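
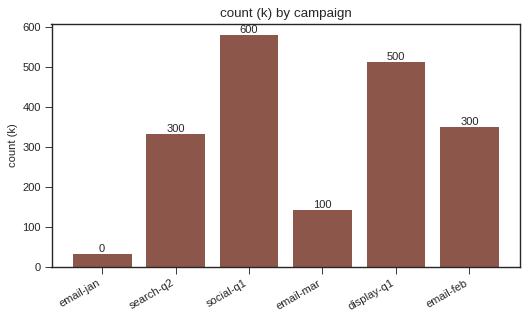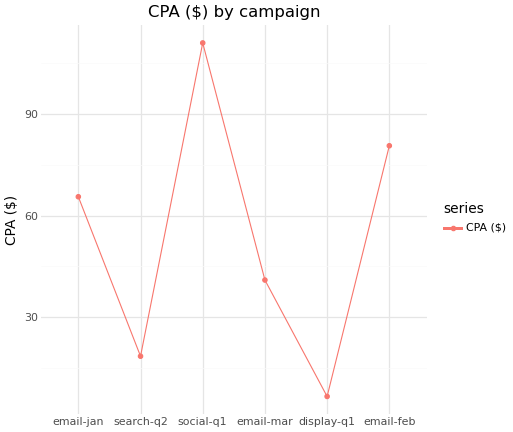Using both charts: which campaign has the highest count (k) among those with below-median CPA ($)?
display-q1

Chart 2 median CPA ($) ≈ 60; below-median campaigns: search-q2, email-mar, display-q1. Among those, display-q1 has the highest count (k) (≈ 500).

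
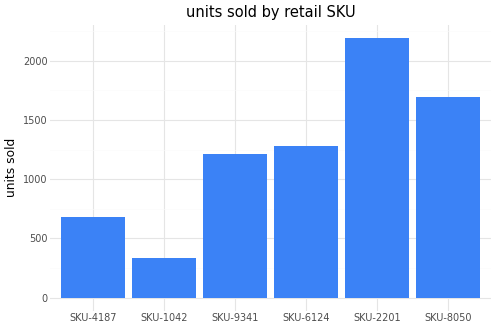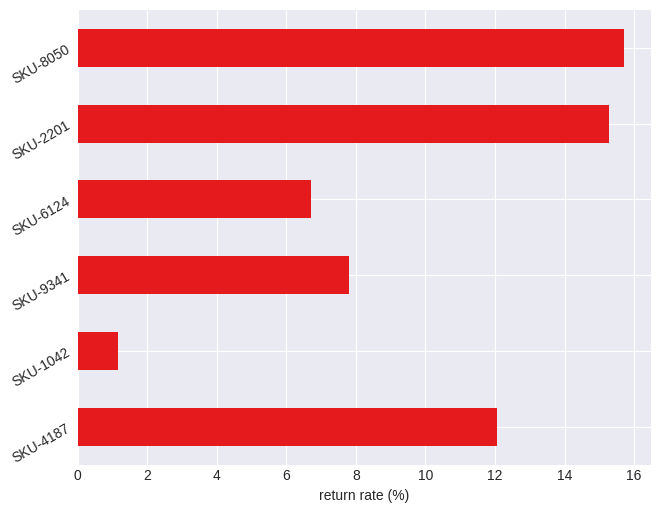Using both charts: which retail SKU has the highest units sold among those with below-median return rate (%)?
Chart 2 median return rate (%) ≈ 10; below-median retail SKUs: SKU-1042, SKU-9341, SKU-6124. Among those, SKU-6124 has the highest units sold (≈ 1500).

SKU-6124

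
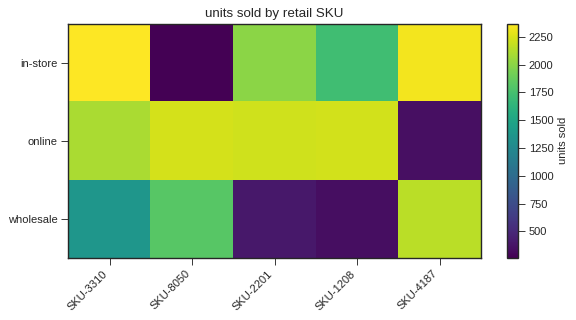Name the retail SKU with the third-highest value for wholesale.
Top 4 for wholesale: SKU-4187 ≈ 2200, SKU-8050 ≈ 1800, SKU-3310 ≈ 1400, SKU-2201 ≈ 400.

SKU-3310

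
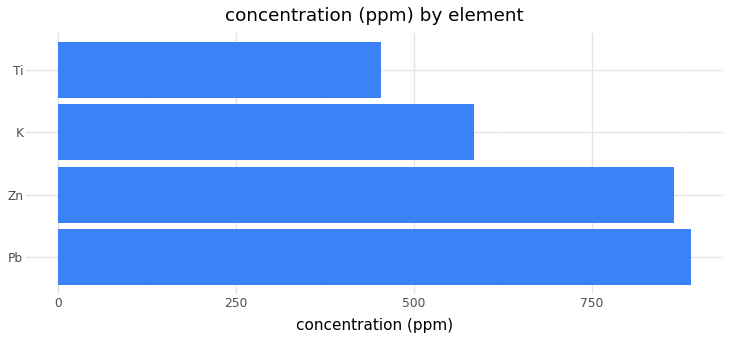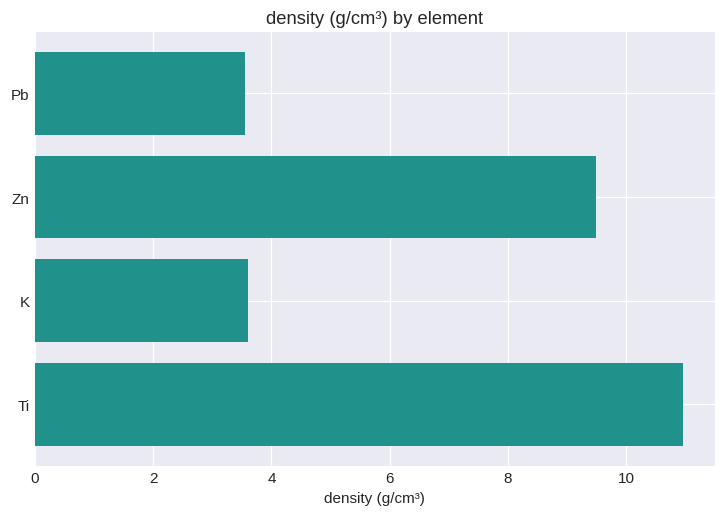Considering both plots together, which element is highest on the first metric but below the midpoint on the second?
Chart 2 median density (g/cm³) ≈ 6; below-median elements: Pb, K. Among those, Pb has the highest concentration (ppm) (≈ 900).

Pb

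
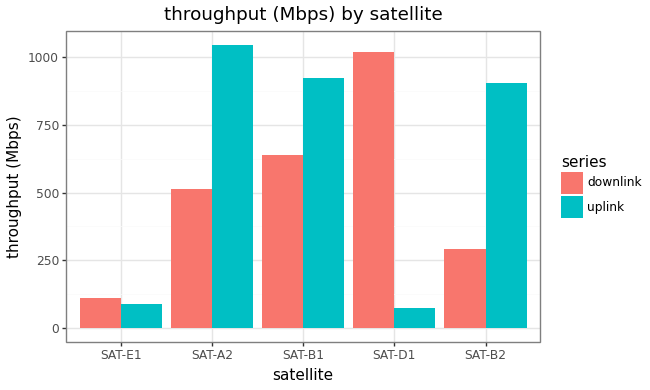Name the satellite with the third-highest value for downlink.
SAT-A2

Top 4 for downlink: SAT-D1 ≈ 1000, SAT-B1 ≈ 600, SAT-A2 ≈ 500, SAT-B2 ≈ 300.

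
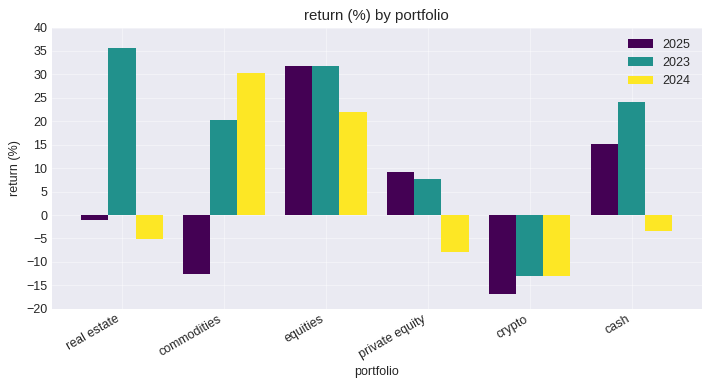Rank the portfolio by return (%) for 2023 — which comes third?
cash

Top 4 for 2023: real estate ≈ 35, equities ≈ 30, cash ≈ 25, commodities ≈ 20.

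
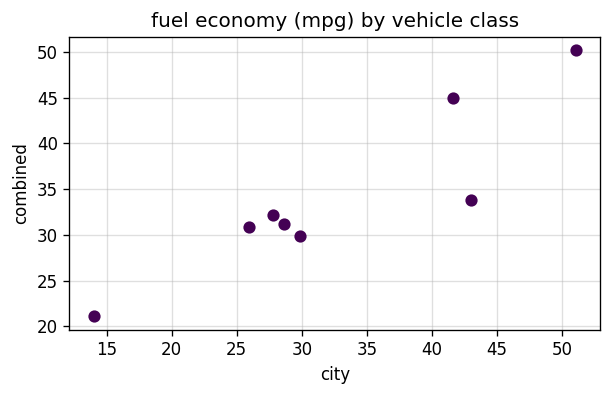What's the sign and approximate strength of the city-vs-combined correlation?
positive, strong

Points are positively correlated; strong (|r| ≈ 0.9).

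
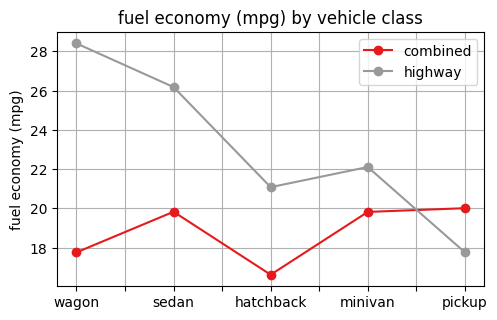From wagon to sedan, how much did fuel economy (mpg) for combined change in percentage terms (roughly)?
≈ +11.1%

wagon ≈ 18, sedan ≈ 20; (20 − 18) / 18 ≈ +11.1%.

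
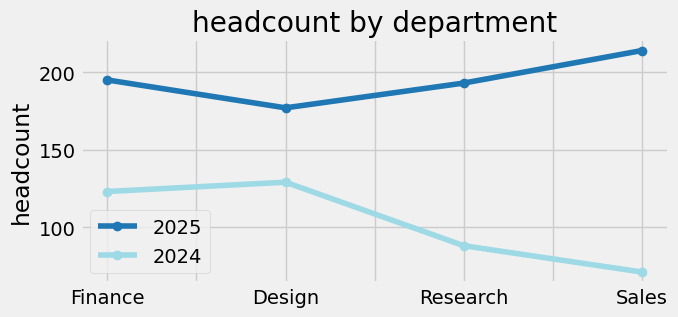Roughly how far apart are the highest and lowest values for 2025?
Max Sales ≈ 220, min Design ≈ 180; range ≈ 40.

≈ 40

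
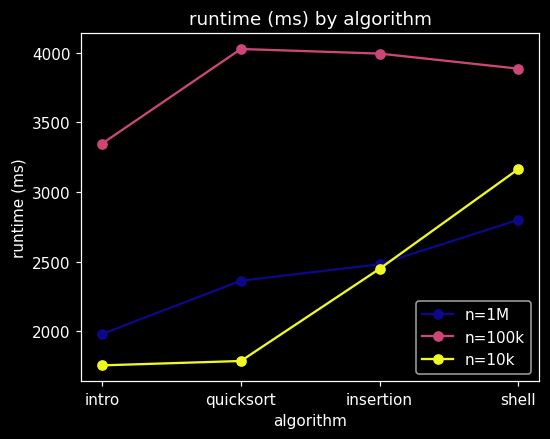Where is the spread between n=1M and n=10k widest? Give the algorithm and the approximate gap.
quicksort, ≈ 600 ms

quicksort: n=1M ≈ 2400, n=10k ≈ 1800 → gap ≈ 600. Next-largest (shell) is only ≈ 400.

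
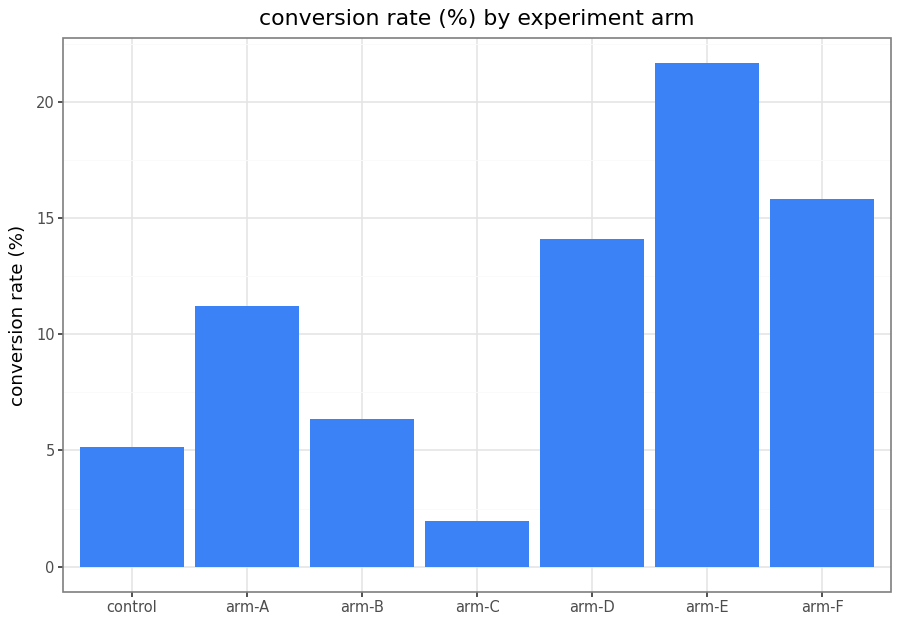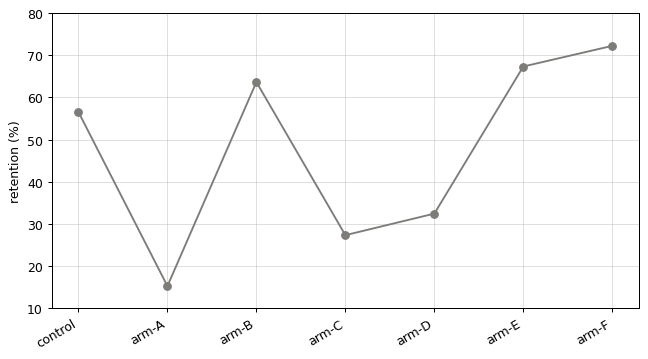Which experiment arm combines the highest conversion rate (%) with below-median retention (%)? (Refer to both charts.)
arm-D

Chart 2 median retention (%) ≈ 60; below-median experiment arms: arm-A, arm-C, arm-D. Among those, arm-D has the highest conversion rate (%) (≈ 14).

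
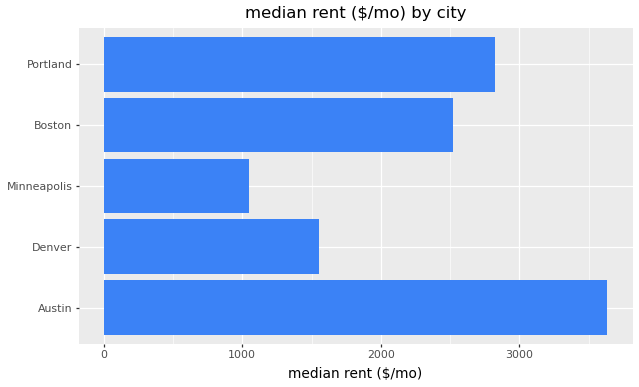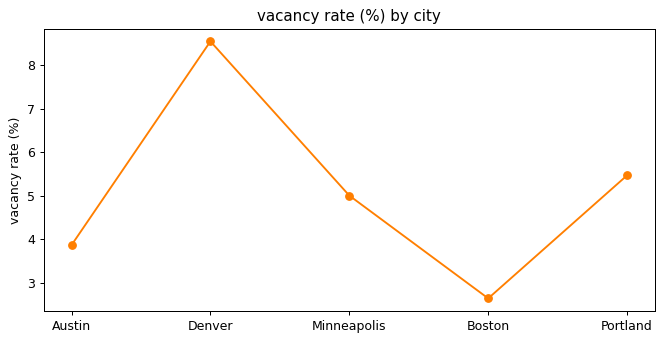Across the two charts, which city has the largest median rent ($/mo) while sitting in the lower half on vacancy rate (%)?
Chart 2 median vacancy rate (%) ≈ 5; below-median cities: Austin, Boston. Among those, Austin has the highest median rent ($/mo) (≈ 3500).

Austin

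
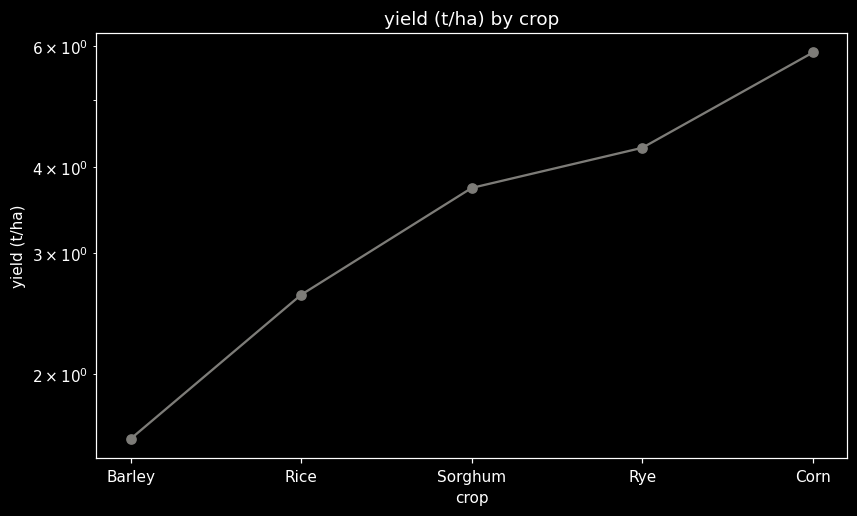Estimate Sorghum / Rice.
Sorghum ≈ 3.5, Rice ≈ 2.5; 3.5/2.5 ≈ 1.4.

≈ 1.4×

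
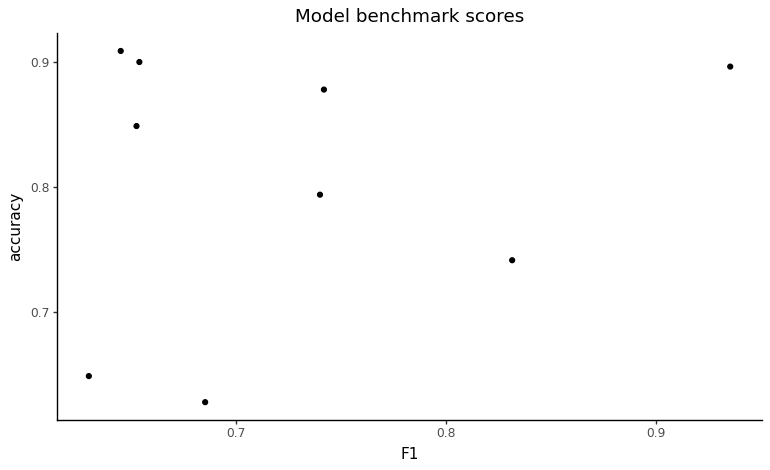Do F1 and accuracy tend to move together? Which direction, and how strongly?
no clear correlation

Points are roughly uncorrelated; weak (|r| ≈ 0.2).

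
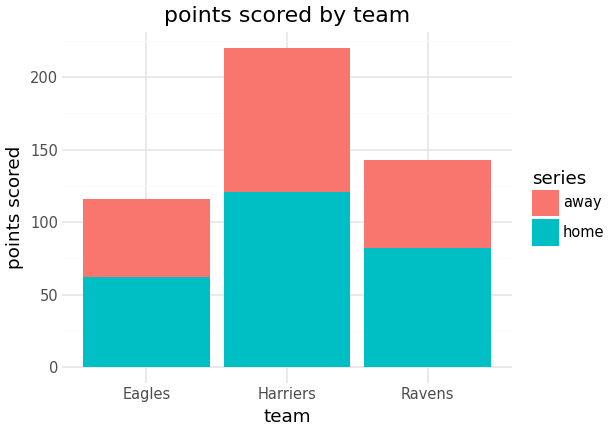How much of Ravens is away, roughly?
≈ 60

away top ≈ 140, bottom ≈ 80; segment ≈ 60.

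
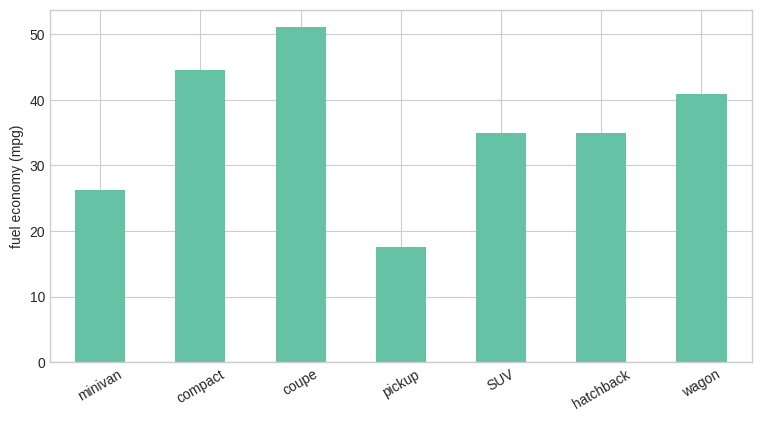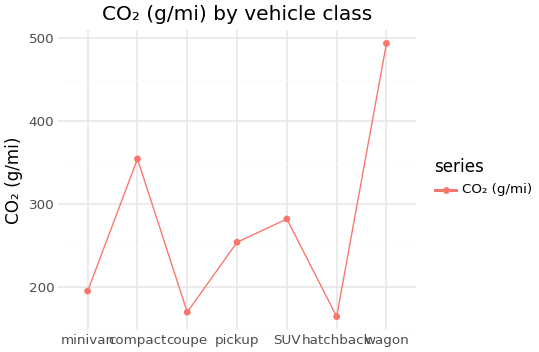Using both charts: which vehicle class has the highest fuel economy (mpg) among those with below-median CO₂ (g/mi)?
coupe

Chart 2 median CO₂ (g/mi) ≈ 250; below-median vehicle classes: minivan, coupe, hatchback. Among those, coupe has the highest fuel economy (mpg) (≈ 50).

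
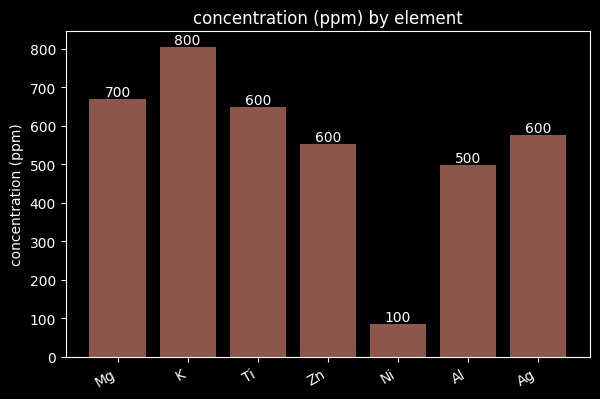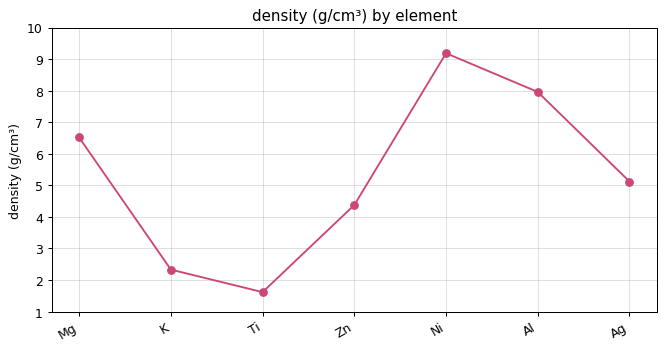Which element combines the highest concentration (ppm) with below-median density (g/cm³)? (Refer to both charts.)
Chart 2 median density (g/cm³) ≈ 5; below-median elements: K, Ti, Zn. Among those, K has the highest concentration (ppm) (≈ 800).

K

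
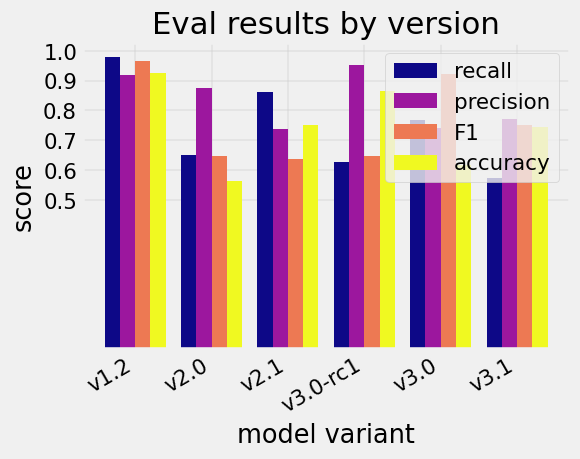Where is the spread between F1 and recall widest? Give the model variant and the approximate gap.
v2.1, ≈ 0.3

v2.1: F1 ≈ 0.6, recall ≈ 0.9 → gap ≈ 0.3. Next-largest (v3.1) is only ≈ 0.2.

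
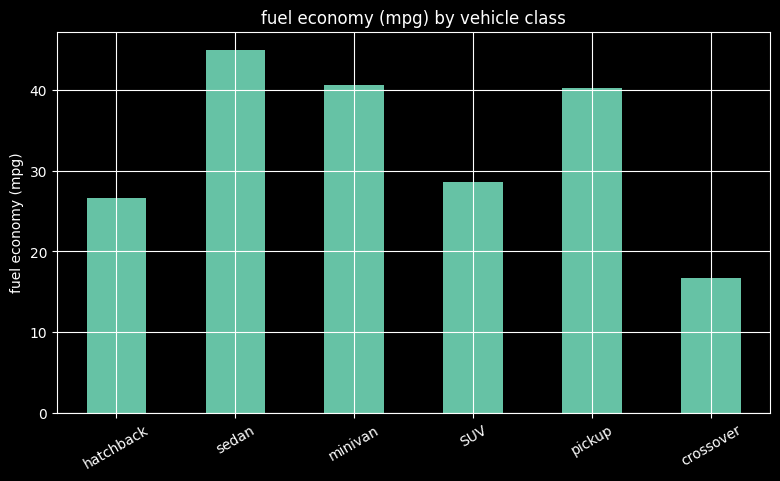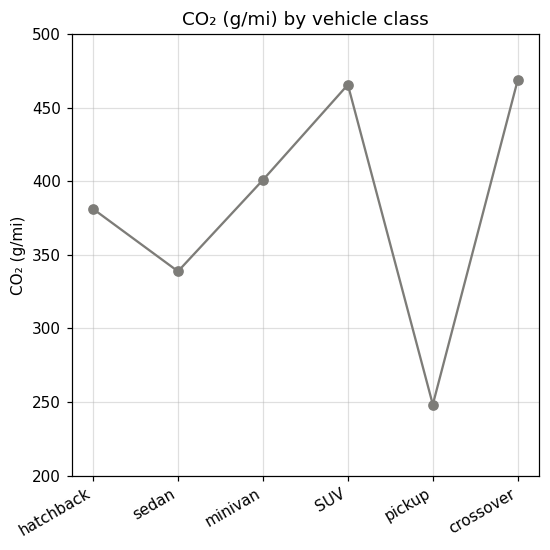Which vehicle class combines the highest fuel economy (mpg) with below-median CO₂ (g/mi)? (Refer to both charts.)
sedan

Chart 2 median CO₂ (g/mi) ≈ 400; below-median vehicle classes: hatchback, sedan, pickup. Among those, sedan has the highest fuel economy (mpg) (≈ 45).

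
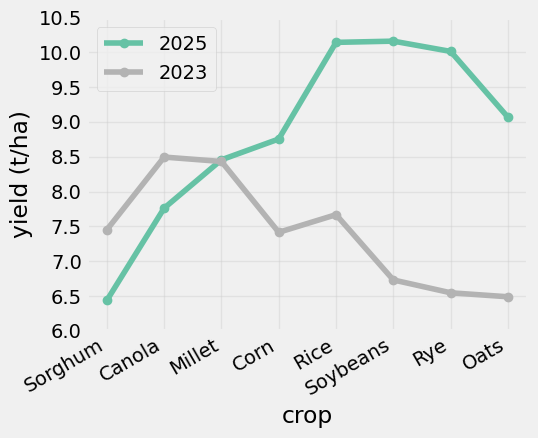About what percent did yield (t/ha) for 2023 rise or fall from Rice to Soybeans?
Rice ≈ 7.5, Soybeans ≈ 6.5; (6.5 − 7.5) / 7.5 ≈ -13.3%.

≈ -13.3%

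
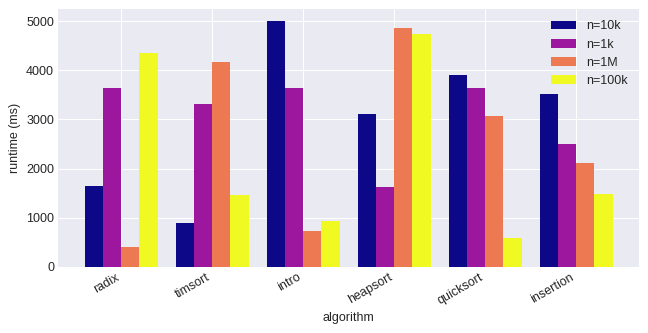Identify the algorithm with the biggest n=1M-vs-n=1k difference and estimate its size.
heapsort: n=1M ≈ 5000, n=1k ≈ 1500 → gap ≈ 3500. Next-largest (radix) is only ≈ 3000.

heapsort, ≈ 3500 ms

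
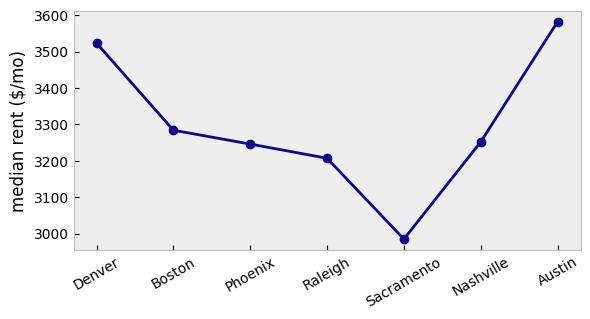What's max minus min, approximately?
Max Austin ≈ 3600, min Sacramento ≈ 3000; range ≈ 600.

≈ 600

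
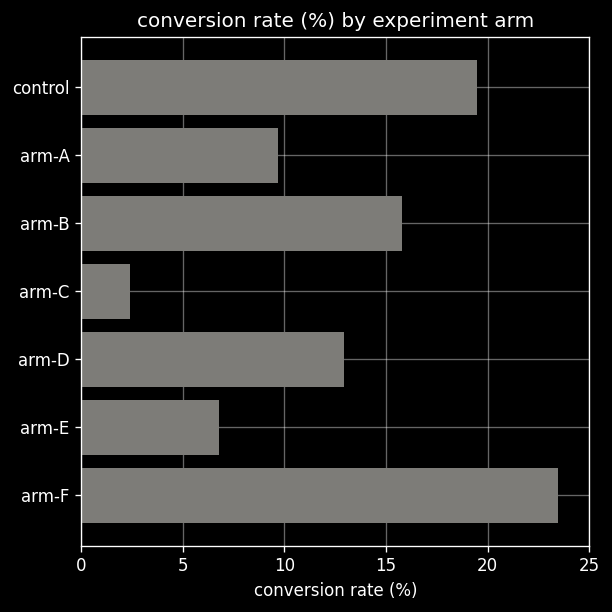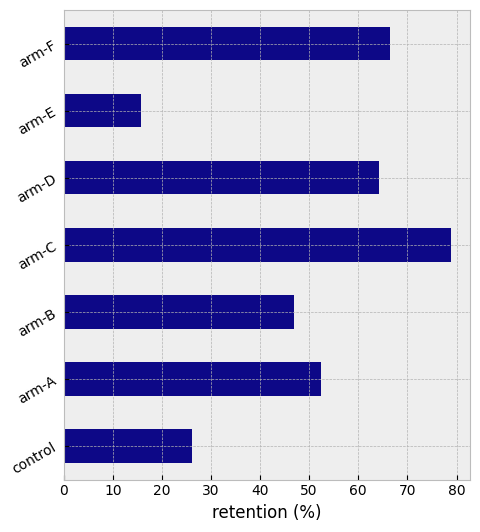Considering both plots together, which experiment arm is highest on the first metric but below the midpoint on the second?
Chart 2 median retention (%) ≈ 50; below-median experiment arms: control, arm-B, arm-E. Among those, control has the highest conversion rate (%) (≈ 20).

control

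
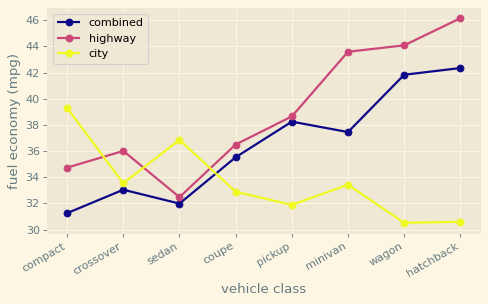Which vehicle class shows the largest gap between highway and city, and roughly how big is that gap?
hatchback, ≈ 16 mpg

hatchback: highway ≈ 46, city ≈ 30 → gap ≈ 16. Next-largest (wagon) is only ≈ 14.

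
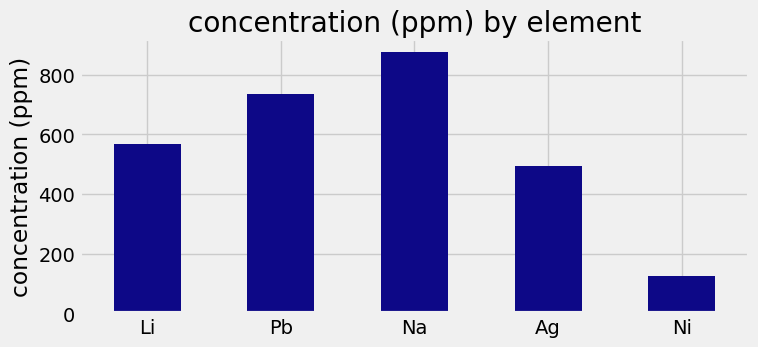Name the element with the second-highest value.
Top 3: Na ≈ 900, Pb ≈ 700, Li ≈ 600.

Pb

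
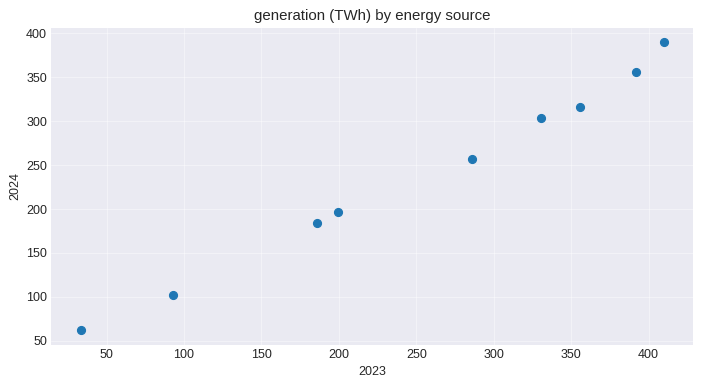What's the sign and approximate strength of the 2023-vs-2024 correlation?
positive, strong

Points are positively correlated; strong (|r| ≈ 1.0).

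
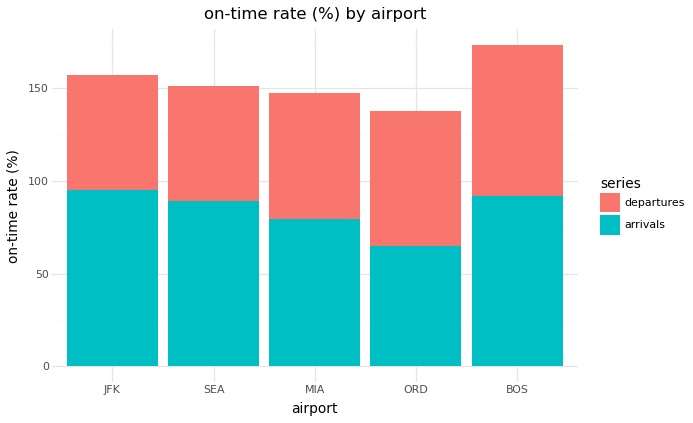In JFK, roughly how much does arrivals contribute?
≈ 100

arrivals top ≈ 100, bottom ≈ 0; segment ≈ 100.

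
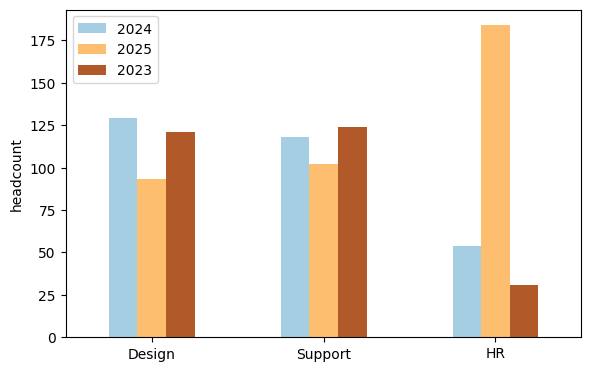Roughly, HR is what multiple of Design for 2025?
HR ≈ 180, Design ≈ 100; 180/100 ≈ 1.8.

≈ 1.8×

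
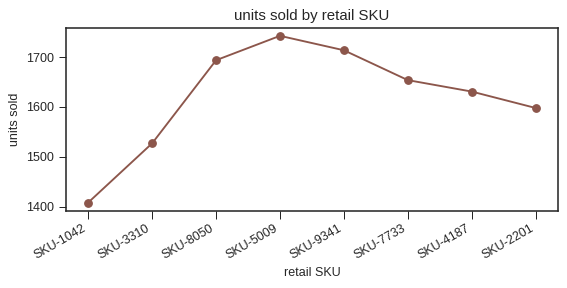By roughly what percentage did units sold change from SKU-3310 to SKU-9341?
≈ +9.7%

SKU-3310 ≈ 1550, SKU-9341 ≈ 1700; (1700 − 1550) / 1550 ≈ +9.7%.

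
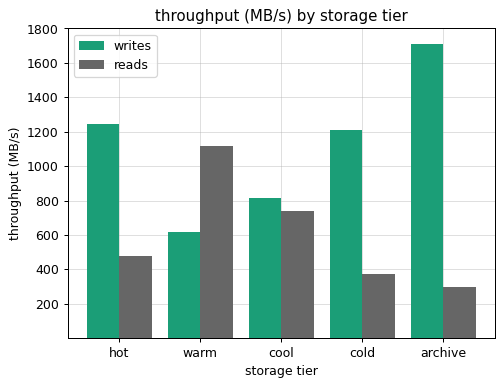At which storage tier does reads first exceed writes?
hot: reads ≈ 400 vs writes ≈ 1200 (not yet); warm: reads ≈ 1200 vs writes ≈ 600 (first crossover).

warm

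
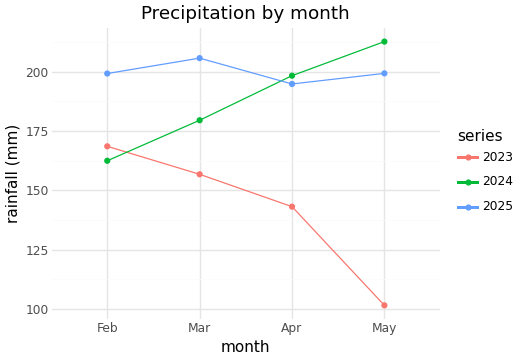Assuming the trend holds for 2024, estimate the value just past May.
≈ 225

Last three: 180, 200, 210 → slope ≈ 15/step → next ≈ 225.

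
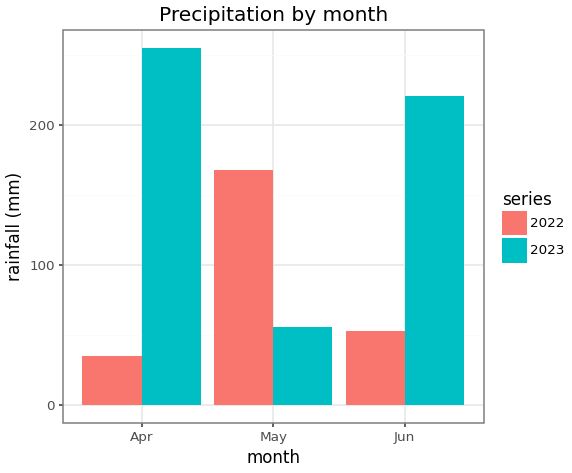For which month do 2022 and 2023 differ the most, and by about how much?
Apr, ≈ 225 mm

Apr: 2022 ≈ 25, 2023 ≈ 250 → gap ≈ 225. Next-largest (Jun) is only ≈ 175.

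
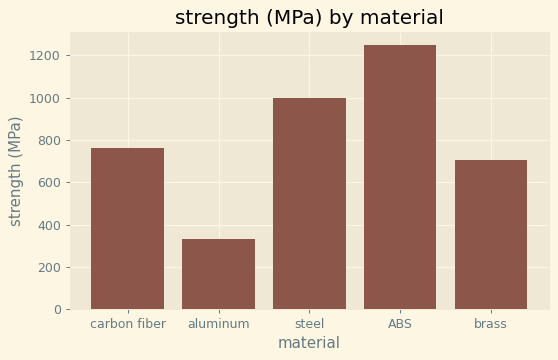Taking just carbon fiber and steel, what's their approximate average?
≈ 900

(800 + 1000) / 2 ≈ 900.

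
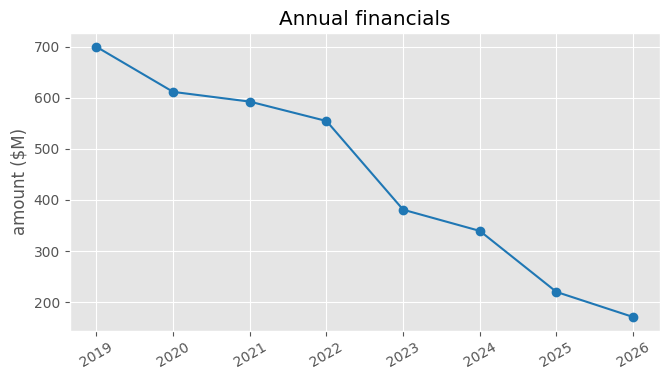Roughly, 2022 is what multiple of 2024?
≈ 1.57×

2022 ≈ 550, 2024 ≈ 350; 550/350 ≈ 1.57.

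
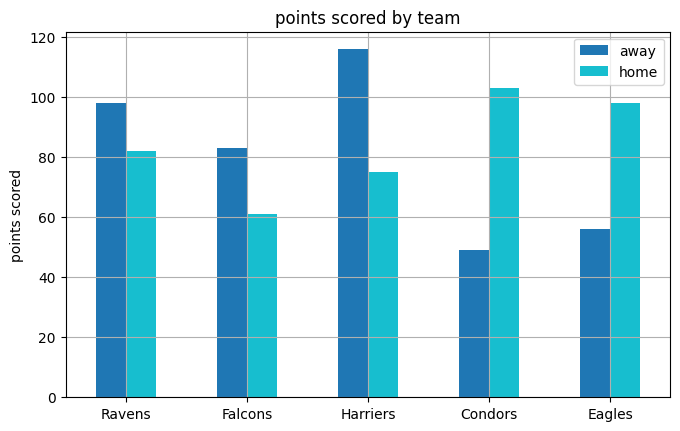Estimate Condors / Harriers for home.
Condors ≈ 100, Harriers ≈ 80; 100/80 ≈ 1.25.

≈ 1.25×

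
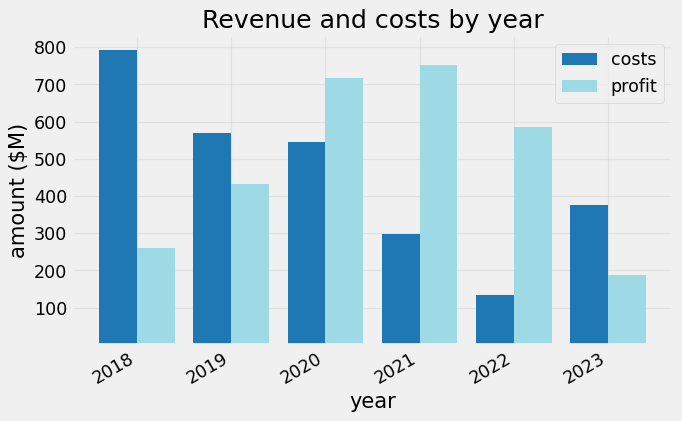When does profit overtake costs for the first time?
2020

2019: profit ≈ 400 vs costs ≈ 600 (not yet); 2020: profit ≈ 700 vs costs ≈ 500 (first crossover).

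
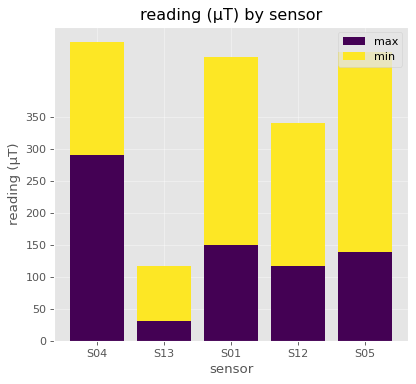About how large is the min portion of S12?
≈ 250

min top ≈ 350, bottom ≈ 100; segment ≈ 250.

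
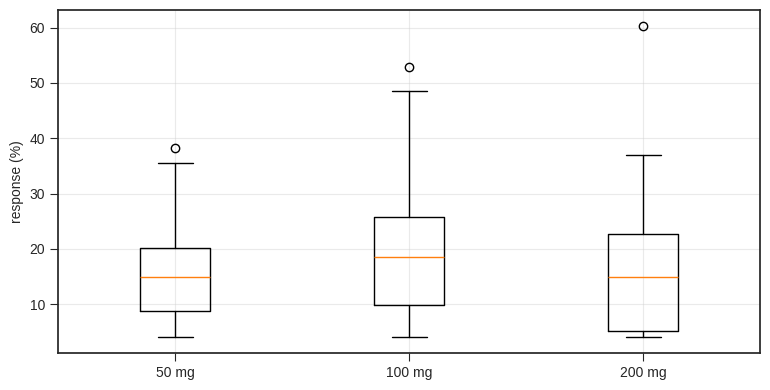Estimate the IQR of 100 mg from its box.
Q3 ≈ 26, Q1 ≈ 10; IQR ≈ 16.

≈ 16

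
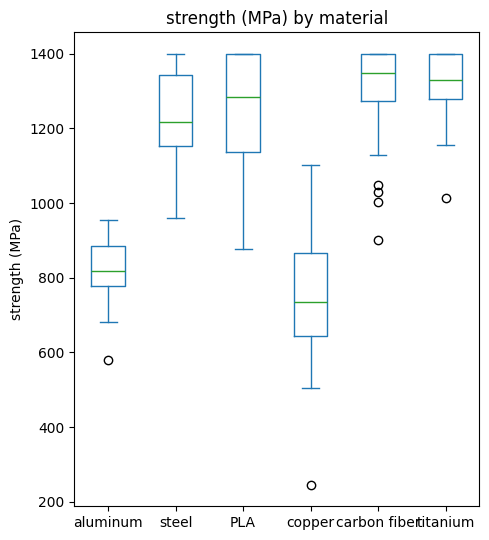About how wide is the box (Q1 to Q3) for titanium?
≈ 100

Q3 ≈ 1400, Q1 ≈ 1300; IQR ≈ 100.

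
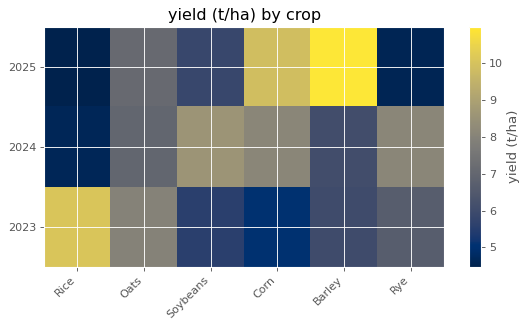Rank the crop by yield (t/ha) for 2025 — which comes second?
Top 3 for 2025: Barley ≈ 11, Corn ≈ 10, Oats ≈ 7.

Corn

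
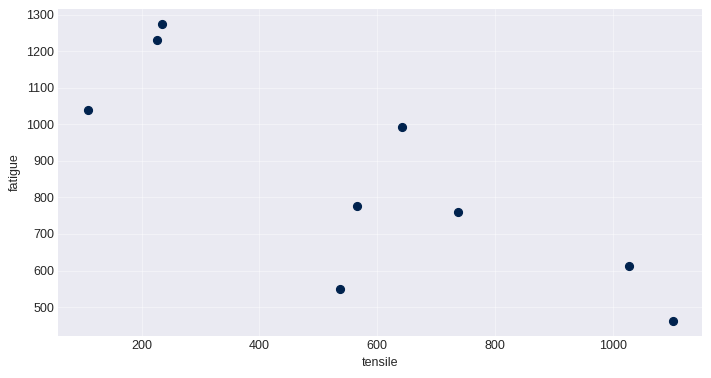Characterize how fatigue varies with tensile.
negative, strong

Points are negatively correlated; strong (|r| ≈ 0.8).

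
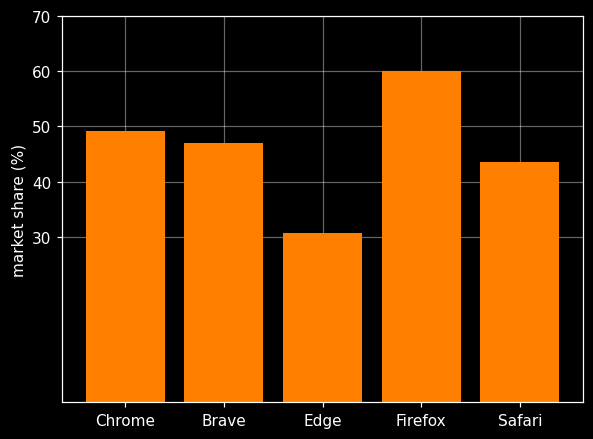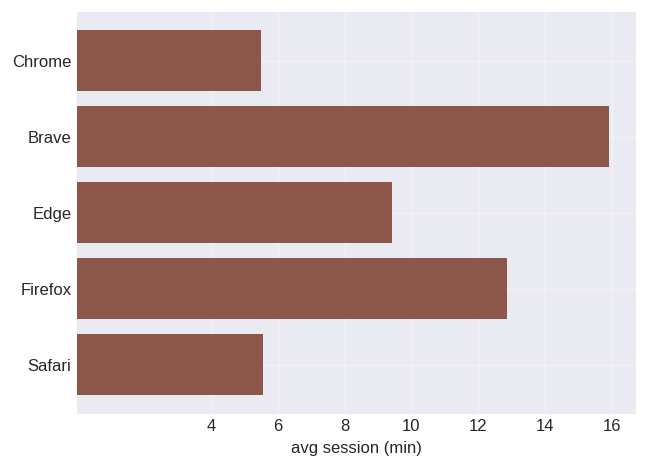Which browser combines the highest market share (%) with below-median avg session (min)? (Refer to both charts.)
Chart 2 median avg session (min) ≈ 10; below-median browsers: Chrome, Safari. Among those, Chrome has the highest market share (%) (≈ 50).

Chrome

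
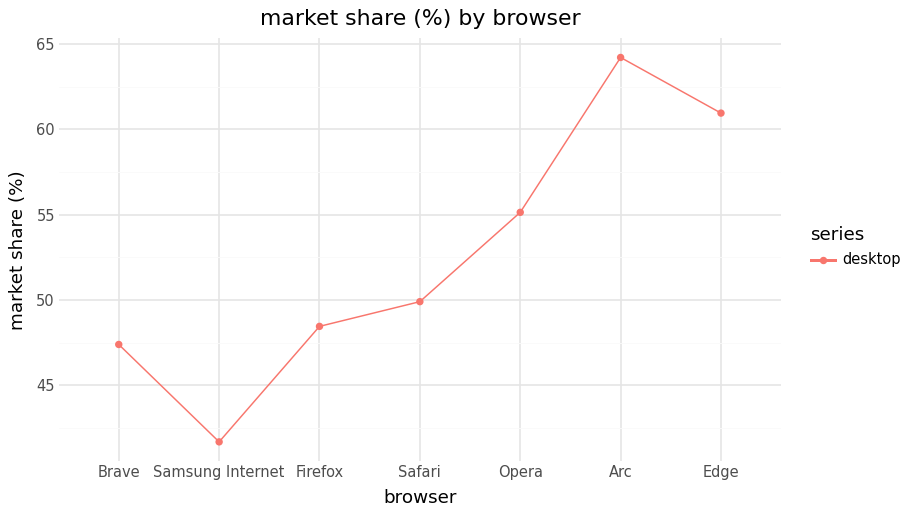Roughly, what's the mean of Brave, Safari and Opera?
≈ 51

(48 + 50 + 56) / 3 ≈ 51.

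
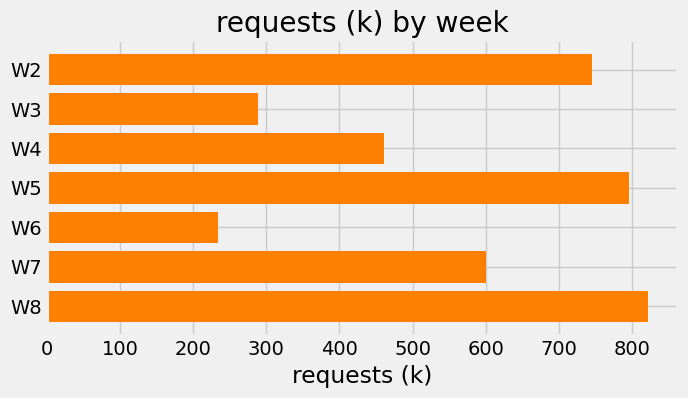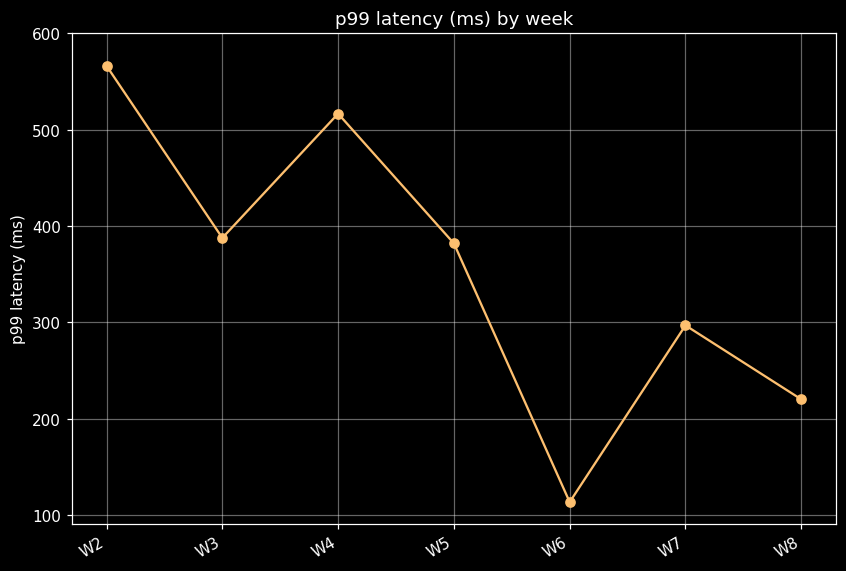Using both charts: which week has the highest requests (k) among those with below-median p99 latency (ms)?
Chart 2 median p99 latency (ms) ≈ 400; below-median weeks: W6, W7, W8. Among those, W8 has the highest requests (k) (≈ 800).

W8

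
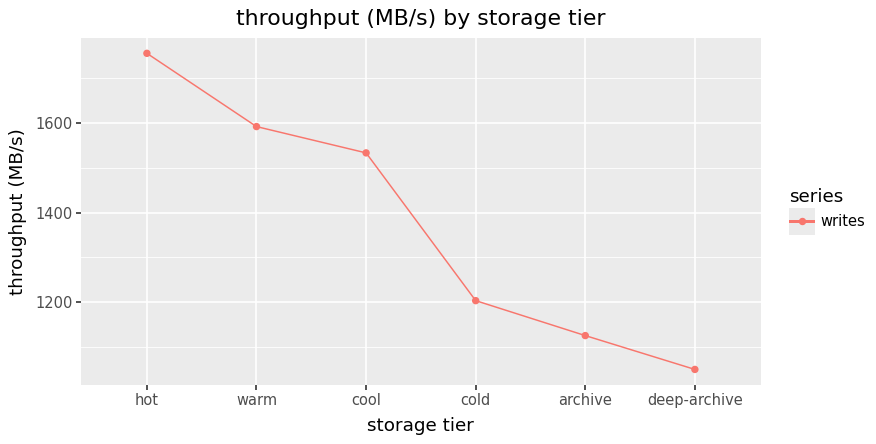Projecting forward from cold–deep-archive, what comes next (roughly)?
≈ 900

Last three: 1200, 1100, 1000 → slope ≈ -100/step → next ≈ 900.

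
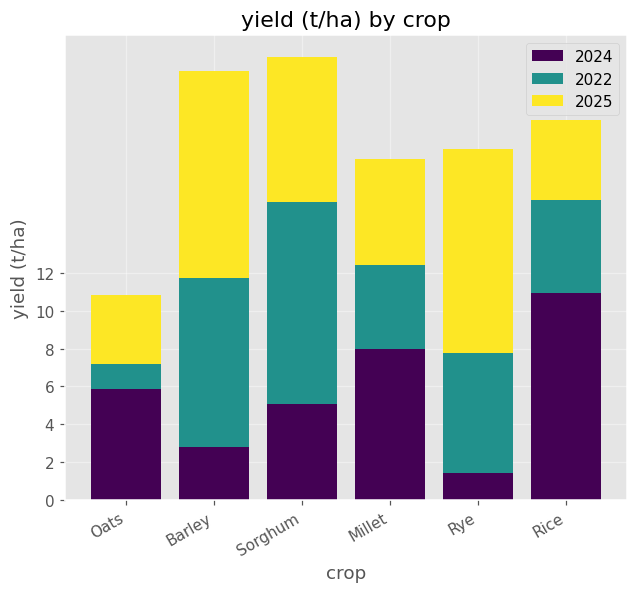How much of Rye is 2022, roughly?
2022 top ≈ 8, bottom ≈ 2; segment ≈ 6.

≈ 6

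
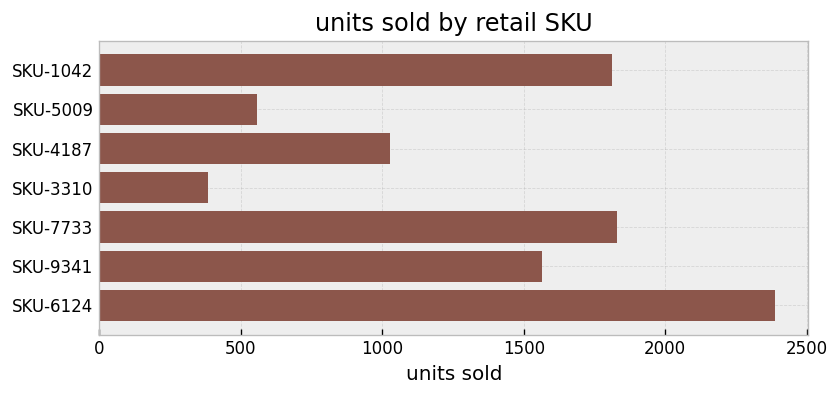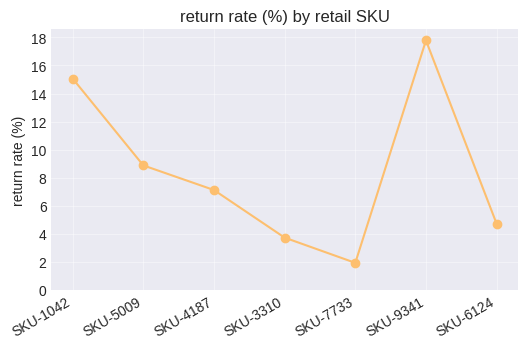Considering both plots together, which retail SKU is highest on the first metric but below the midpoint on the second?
SKU-6124

Chart 2 median return rate (%) ≈ 8; below-median retail SKUs: SKU-3310, SKU-7733, SKU-6124. Among those, SKU-6124 has the highest units sold (≈ 2500).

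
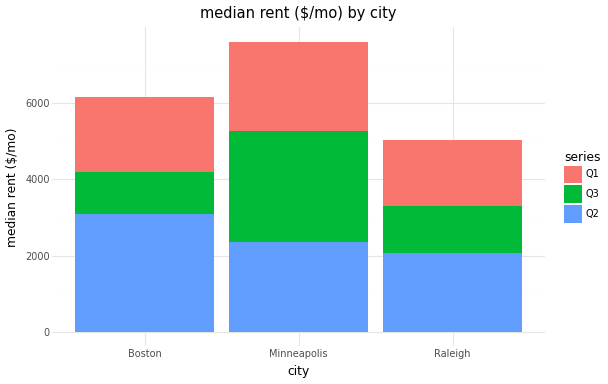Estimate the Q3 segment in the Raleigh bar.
Q3 top ≈ 3000, bottom ≈ 2000; segment ≈ 1000.

≈ 1000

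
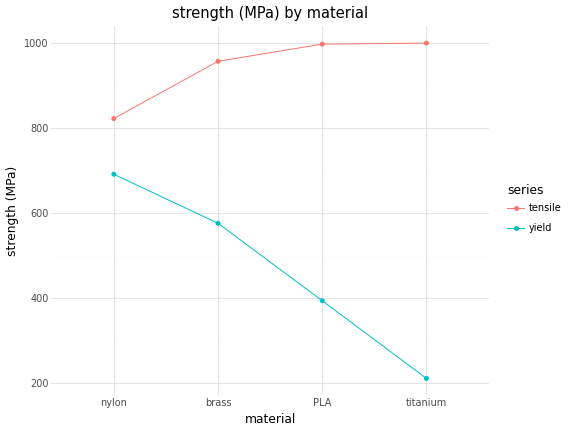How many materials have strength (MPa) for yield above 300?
3

Above 300: nylon, brass, PLA.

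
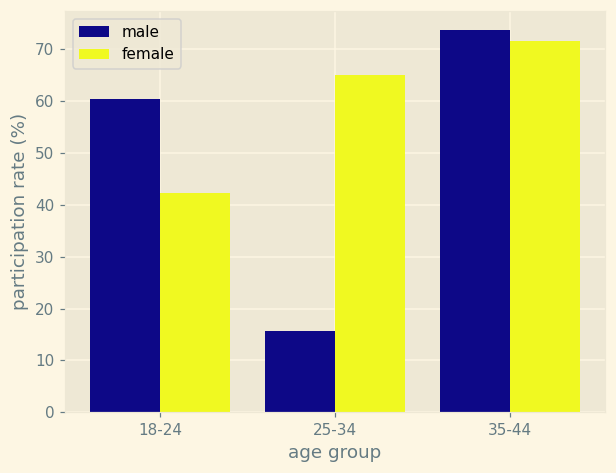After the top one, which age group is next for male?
Top 3 for male: 35-44 ≈ 70, 18-24 ≈ 60, 25-34 ≈ 20.

18-24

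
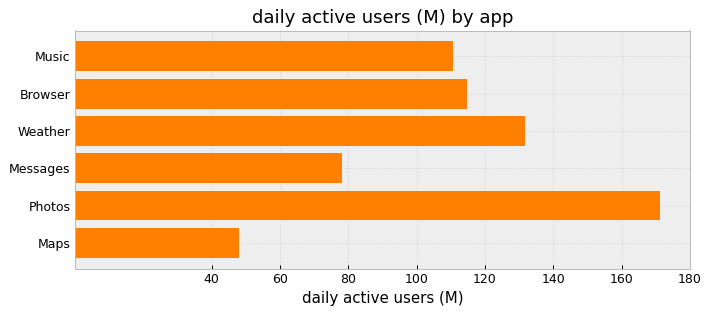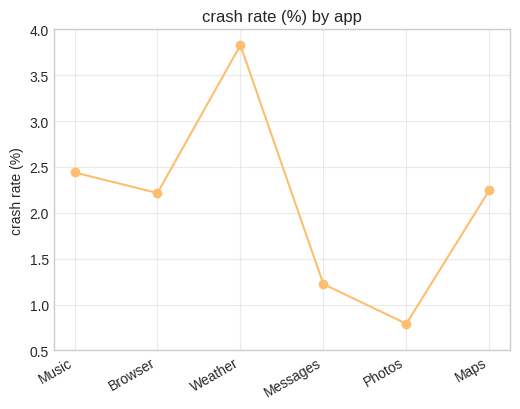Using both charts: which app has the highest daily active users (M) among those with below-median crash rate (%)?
Photos

Chart 2 median crash rate (%) ≈ 2; below-median apps: Browser, Messages, Photos. Among those, Photos has the highest daily active users (M) (≈ 180).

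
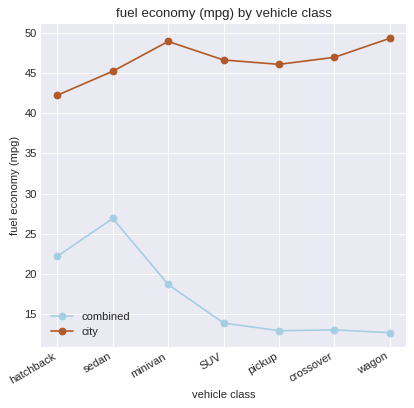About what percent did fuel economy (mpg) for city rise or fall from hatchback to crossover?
≈ +12.5%

hatchback ≈ 40, crossover ≈ 45; (45 − 40) / 40 ≈ +12.5%.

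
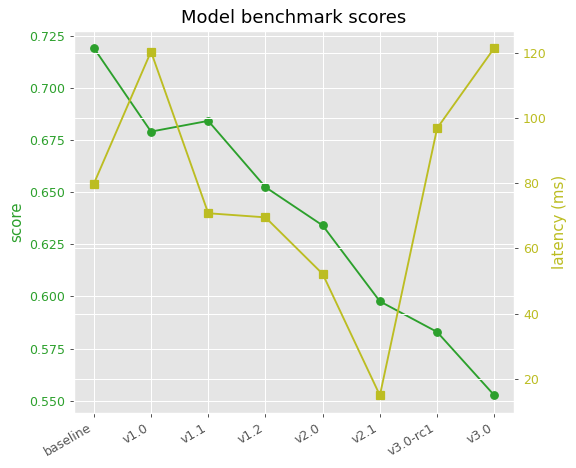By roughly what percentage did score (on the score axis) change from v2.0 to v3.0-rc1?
v2.0 ≈ 0.64, v3.0-rc1 ≈ 0.58; (0.58 − 0.64) / 0.64 ≈ -9.4%.

≈ -9.4%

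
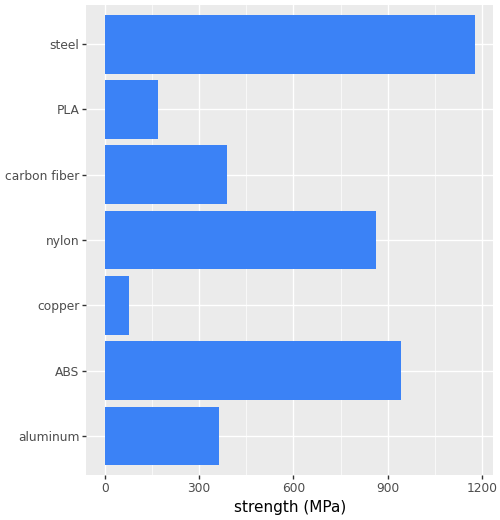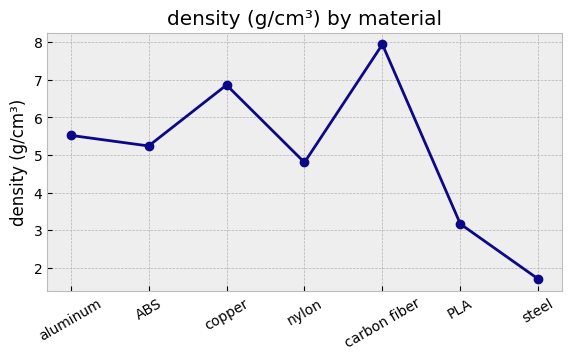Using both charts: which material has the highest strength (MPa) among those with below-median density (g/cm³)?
Chart 2 median density (g/cm³) ≈ 5; below-median materials: nylon, PLA, steel. Among those, steel has the highest strength (MPa) (≈ 1200).

steel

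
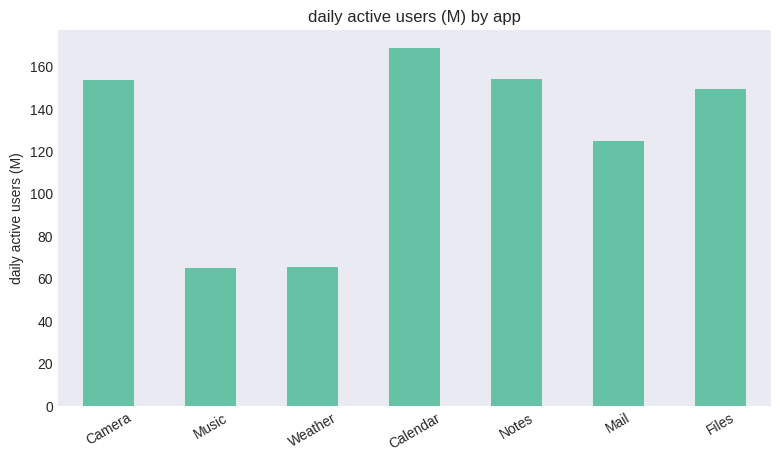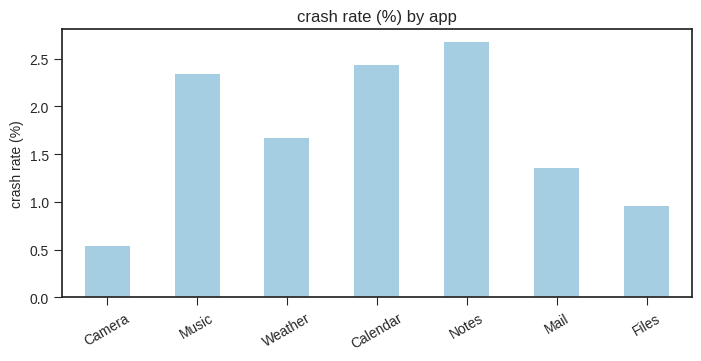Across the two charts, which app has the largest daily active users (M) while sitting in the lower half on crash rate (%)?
Chart 2 median crash rate (%) ≈ 1.5; below-median apps: Camera, Mail, Files. Among those, Camera has the highest daily active users (M) (≈ 160).

Camera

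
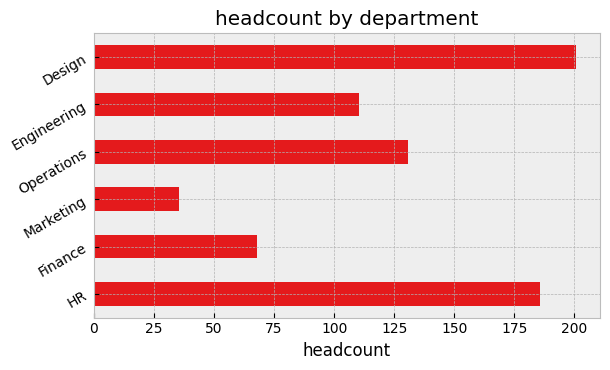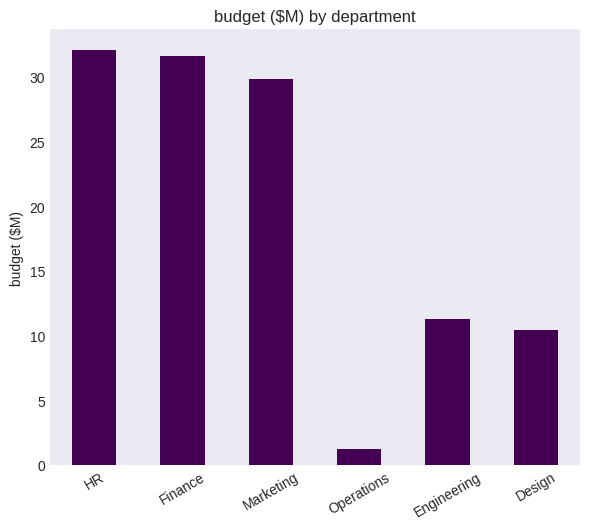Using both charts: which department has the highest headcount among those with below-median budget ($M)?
Design

Chart 2 median budget ($M) ≈ 20; below-median departments: Operations, Engineering, Design. Among those, Design has the highest headcount (≈ 200).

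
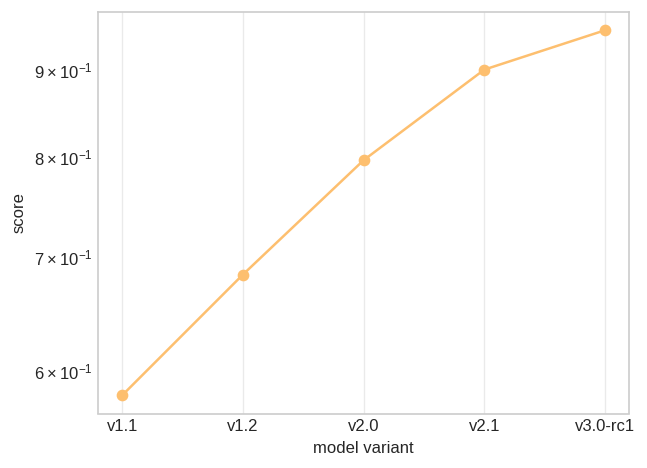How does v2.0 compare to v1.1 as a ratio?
v2.0 ≈ 0.80, v1.1 ≈ 0.60; 0.80/0.60 ≈ 1.33.

≈ 1.33×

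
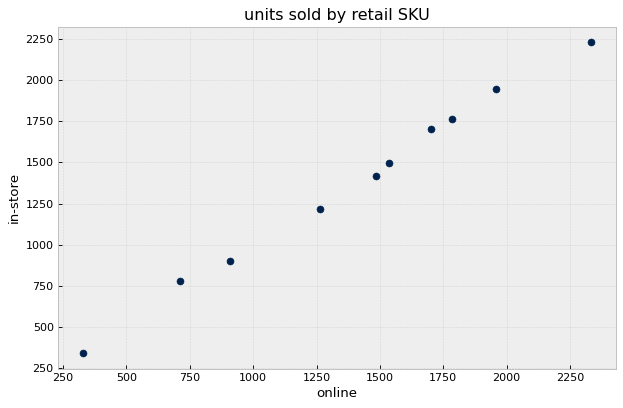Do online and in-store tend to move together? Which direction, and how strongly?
Points are positively correlated; strong (|r| ≈ 1.0).

positive, strong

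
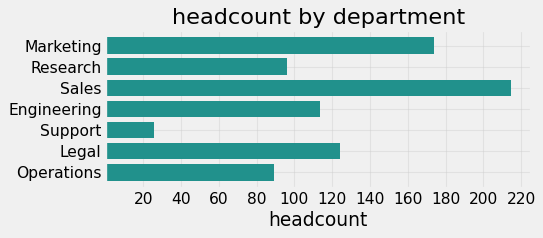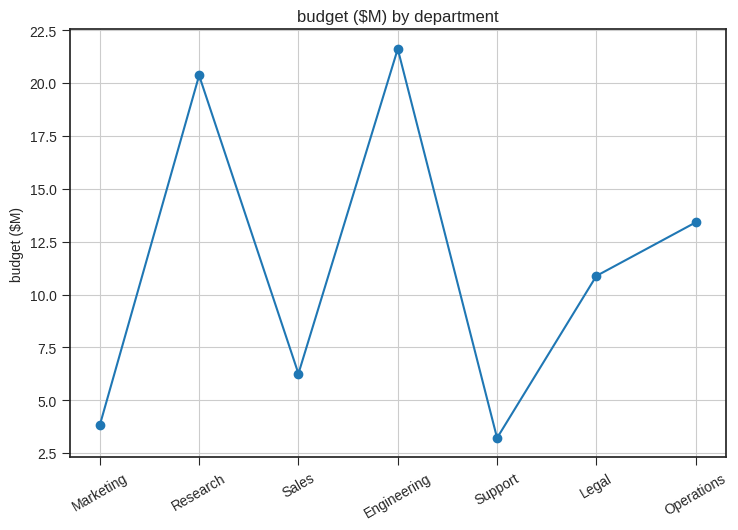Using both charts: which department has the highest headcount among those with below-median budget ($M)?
Chart 2 median budget ($M) ≈ 10; below-median departments: Marketing, Sales, Support. Among those, Sales has the highest headcount (≈ 220).

Sales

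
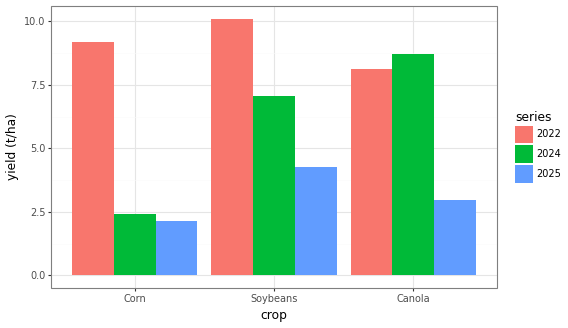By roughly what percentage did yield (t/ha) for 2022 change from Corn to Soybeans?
≈ +11.1%

Corn ≈ 9, Soybeans ≈ 10; (10 − 9) / 9 ≈ +11.1%.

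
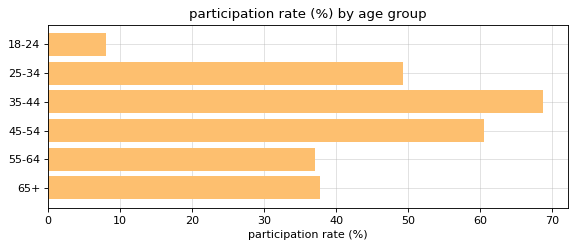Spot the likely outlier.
18-24 ≈ 10; the rest sit between ≈ 40 and ≈ 70.

18-24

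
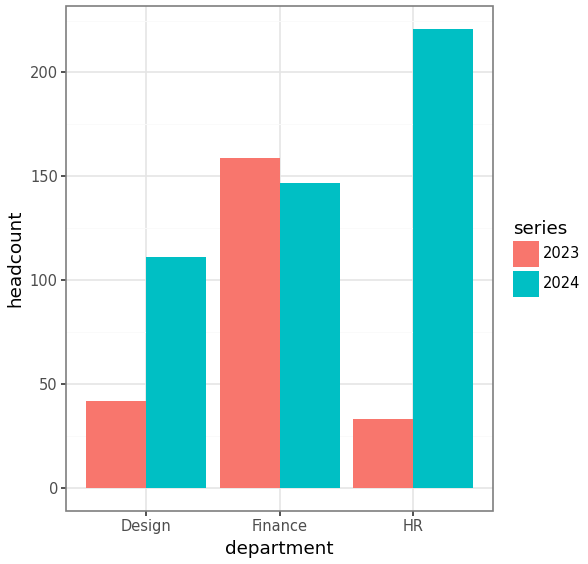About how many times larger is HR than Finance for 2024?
HR ≈ 220, Finance ≈ 140; 220/140 ≈ 1.57.

≈ 1.57×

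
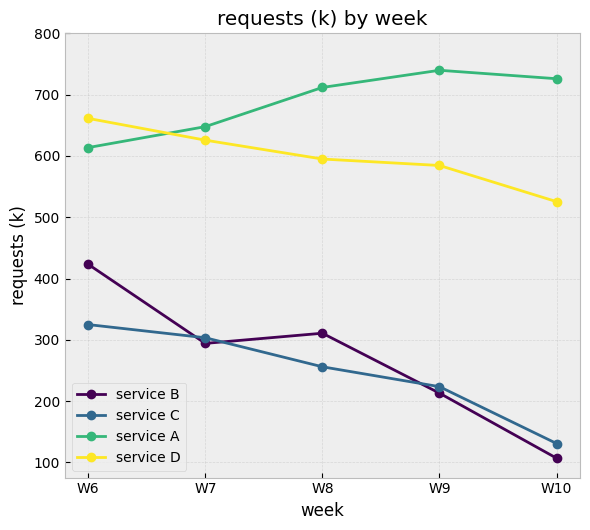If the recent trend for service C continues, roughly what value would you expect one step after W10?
Last three: 300, 200, 100 → slope ≈ -100/step → next ≈ 0.

≈ 0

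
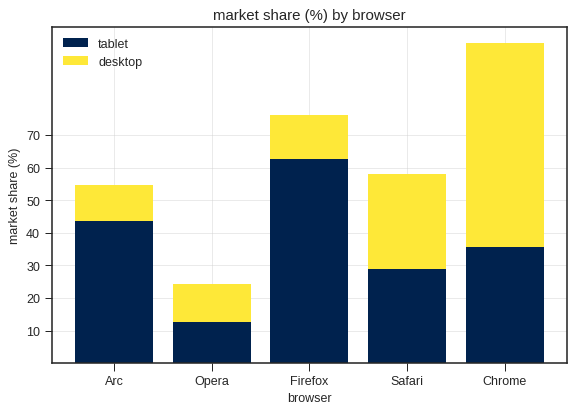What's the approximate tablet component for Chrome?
≈ 40

tablet top ≈ 40, bottom ≈ 0; segment ≈ 40.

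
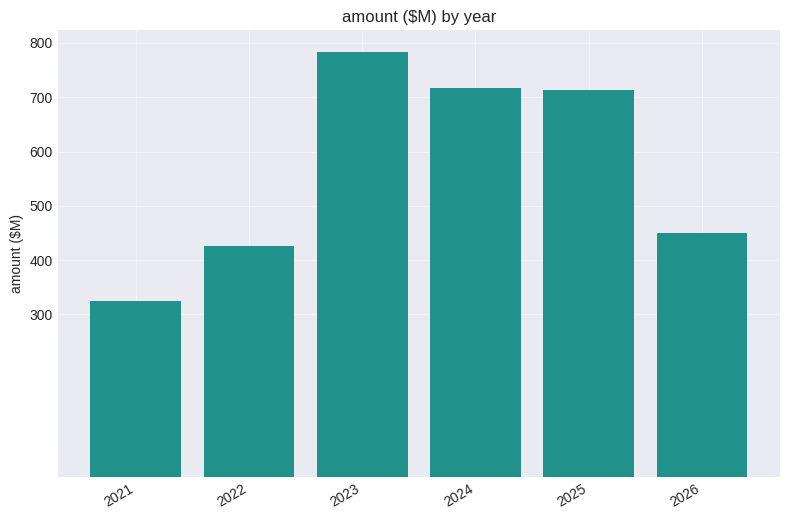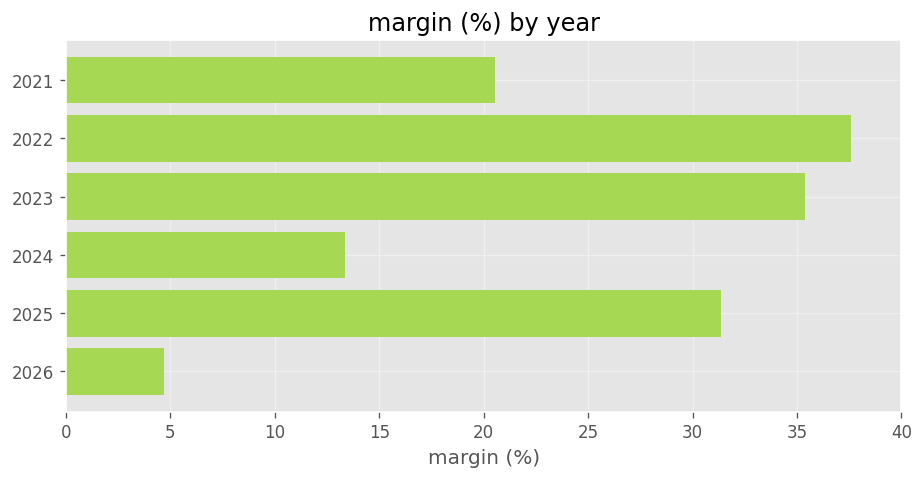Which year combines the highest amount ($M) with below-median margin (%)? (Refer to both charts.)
Chart 2 median margin (%) ≈ 25; below-median years: 2021, 2024, 2026. Among those, 2024 has the highest amount ($M) (≈ 700).

2024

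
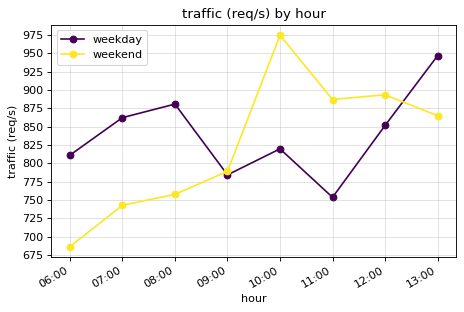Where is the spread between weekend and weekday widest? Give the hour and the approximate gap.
10:00, ≈ 150 req/s

10:00: weekend ≈ 975, weekday ≈ 825 → gap ≈ 150. Next-largest (11:00) is only ≈ 125.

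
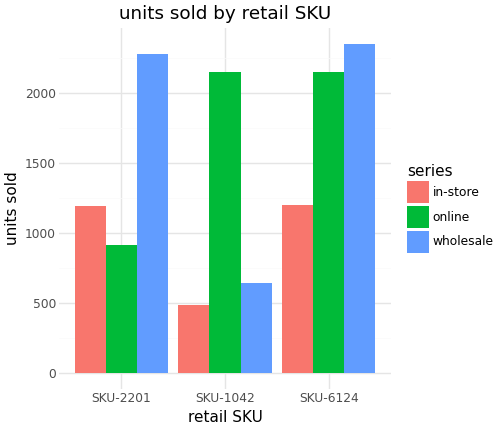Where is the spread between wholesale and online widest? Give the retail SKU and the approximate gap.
SKU-1042: wholesale ≈ 600, online ≈ 2200 → gap ≈ 1600. Next-largest (SKU-2201) is only ≈ 1200.

SKU-1042, ≈ 1600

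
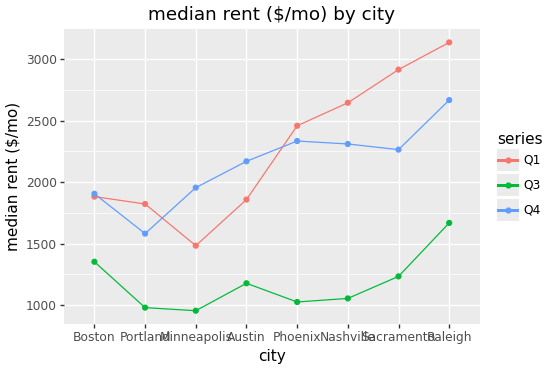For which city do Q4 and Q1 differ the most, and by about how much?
Sacramento: Q4 ≈ 2200, Q1 ≈ 3000 → gap ≈ 800. Next-largest (Minneapolis) is only ≈ 600.

Sacramento, ≈ 800 $/mo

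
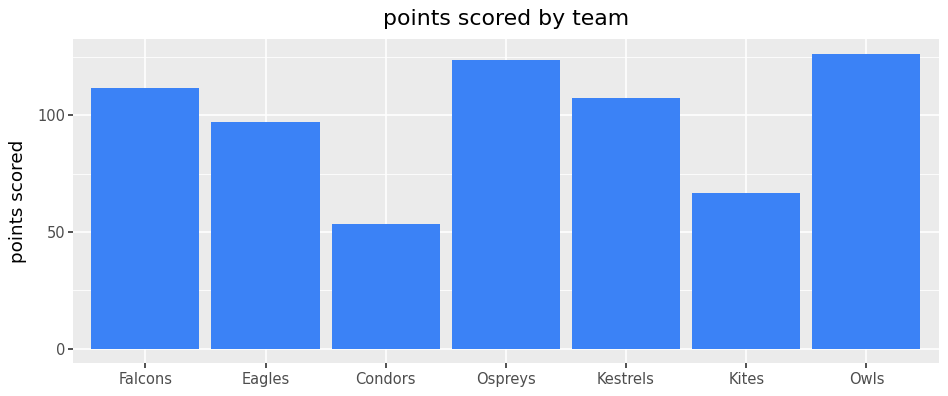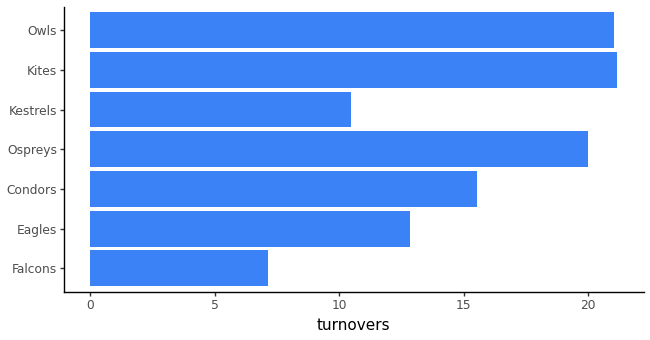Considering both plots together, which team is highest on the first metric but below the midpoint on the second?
Falcons

Chart 2 median turnovers ≈ 16; below-median teams: Falcons, Eagles, Kestrels. Among those, Falcons has the highest points scored (≈ 120).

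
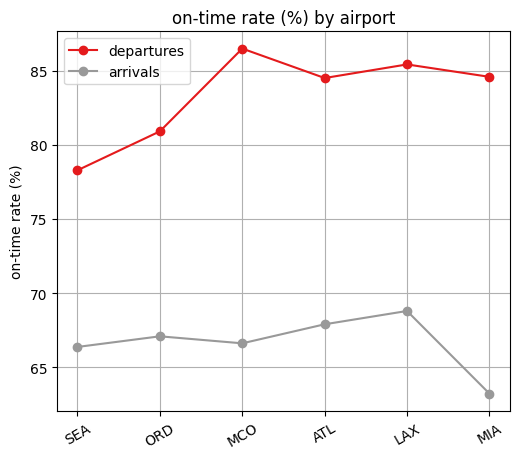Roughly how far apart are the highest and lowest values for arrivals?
≈ 4

Max LAX ≈ 68, min MIA ≈ 64; range ≈ 4.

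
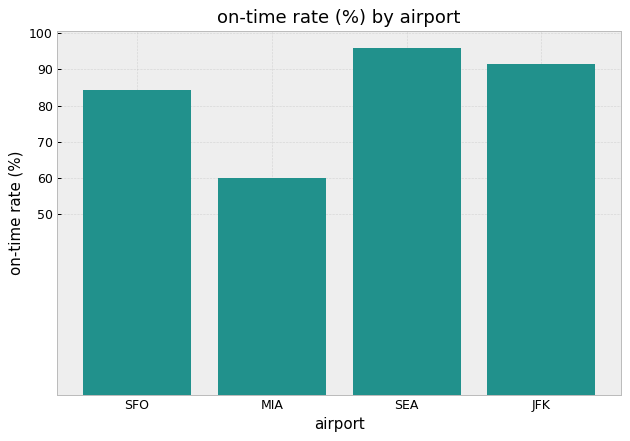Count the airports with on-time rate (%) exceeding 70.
3

Above 70: SFO, SEA, JFK.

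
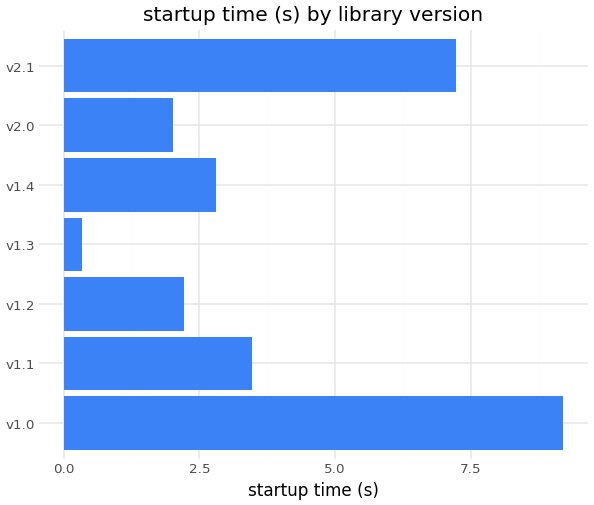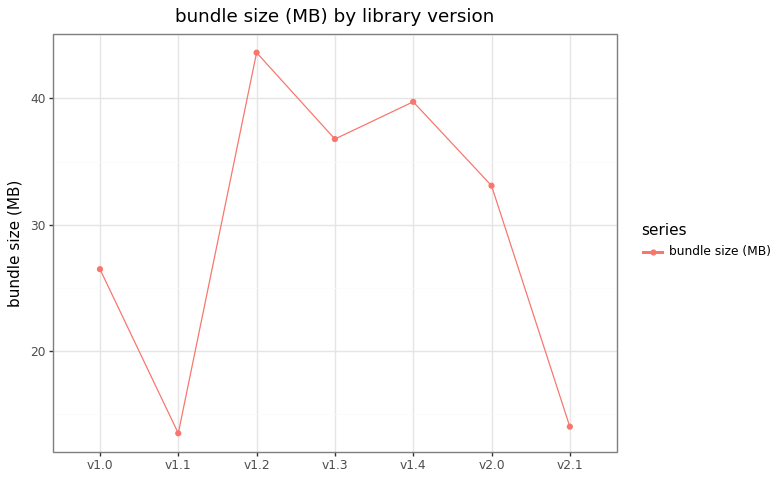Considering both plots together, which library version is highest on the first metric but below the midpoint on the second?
v1.0

Chart 2 median bundle size (MB) ≈ 35; below-median library versions: v1.0, v1.1, v2.1. Among those, v1.0 has the highest startup time (s) (≈ 9).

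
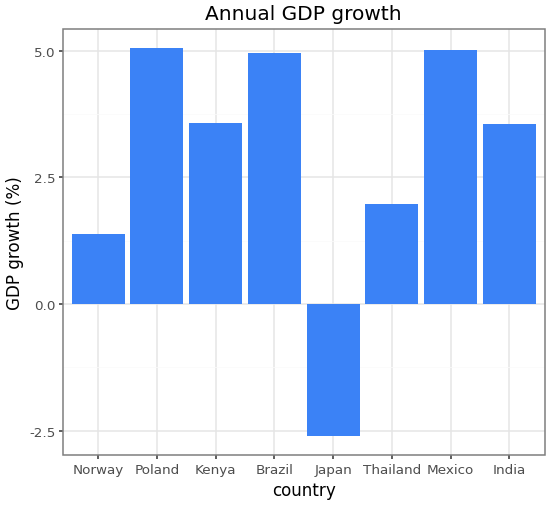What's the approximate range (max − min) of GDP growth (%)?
≈ 8

Max Poland ≈ 5, min Japan ≈ -3; range ≈ 8.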